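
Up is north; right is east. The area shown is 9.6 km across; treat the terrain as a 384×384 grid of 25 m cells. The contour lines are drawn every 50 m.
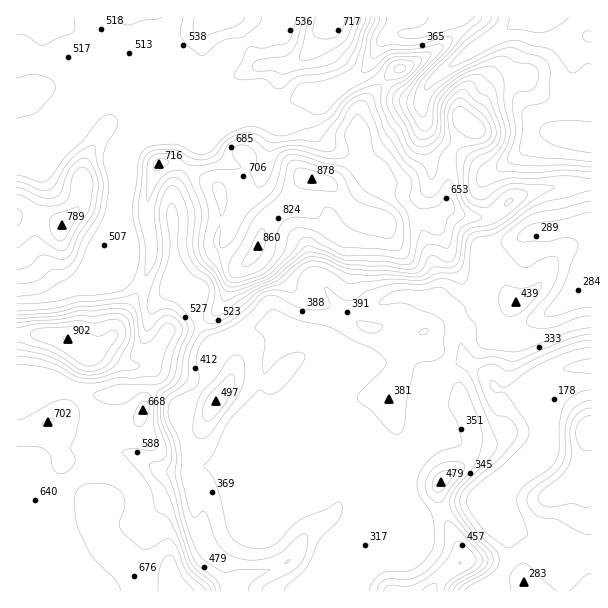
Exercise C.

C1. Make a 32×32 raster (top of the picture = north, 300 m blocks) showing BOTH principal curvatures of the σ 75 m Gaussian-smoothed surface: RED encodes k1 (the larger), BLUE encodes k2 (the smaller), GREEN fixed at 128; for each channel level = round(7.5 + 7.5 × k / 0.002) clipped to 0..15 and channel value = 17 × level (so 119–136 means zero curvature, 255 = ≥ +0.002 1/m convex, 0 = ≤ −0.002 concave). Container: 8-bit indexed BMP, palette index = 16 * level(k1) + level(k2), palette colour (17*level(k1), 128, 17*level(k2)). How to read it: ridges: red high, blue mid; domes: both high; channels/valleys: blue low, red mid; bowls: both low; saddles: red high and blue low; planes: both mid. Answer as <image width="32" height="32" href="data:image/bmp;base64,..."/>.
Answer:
<image width="32" height="32" href="data:image/bmp;base64,Qk02CAAAAAAAADYEAAAoAAAAIAAAACAAAAABAAgAAAAAAAAEAAATCwAAEwsAAAABAAAAAAAAAIAAABGAAAAigAAAM4AAAESAAABVgAAAZoAAAHeAAACIgAAAmYAAAKqAAAC7gAAAzIAAAN2AAADugAAA/4AAAACAEQARgBEAIoARADOAEQBEgBEAVYARAGaAEQB3gBEAiIARAJmAEQCqgBEAu4ARAMyAEQDdgBEA7oARAP+AEQAAgCIAEYAiACKAIgAzgCIARIAiAFWAIgBmgCIAd4AiAIiAIgCZgCIAqoAiALuAIgDMgCIA3YAiAO6AIgD/gCIAAIAzABGAMwAigDMAM4AzAESAMwBVgDMAZoAzAHeAMwCIgDMAmYAzAKqAMwC7gDMAzIAzAN2AMwDugDMA/4AzAACARAARgEQAIoBEADOARABEgEQAVYBEAGaARAB3gEQAiIBEAJmARACqgEQAu4BEAMyARADdgEQA7oBEAP+ARAAAgFUAEYBVACKAVQAzgFUARIBVAFWAVQBmgFUAd4BVAIiAVQCZgFUAqoBVALuAVQDMgFUA3YBVAO6AVQD/gFUAAIBmABGAZgAigGYAM4BmAESAZgBVgGYAZoBmAHeAZgCIgGYAmYBmAKqAZgC7gGYAzIBmAN2AZgDugGYA/4BmAACAdwARgHcAIoB3ADOAdwBEgHcAVYB3AGaAdwB3gHcAiIB3AJmAdwCqgHcAu4B3AMyAdwDdgHcA7oB3AP+AdwAAgIgAEYCIACKAiAAzgIgARICIAFWAiABmgIgAd4CIAIiAiACZgIgAqoCIALuAiADMgIgA3YCIAO6AiAD/gIgAAICZABGAmQAigJkAM4CZAESAmQBVgJkAZoCZAHeAmQCIgJkAmYCZAKqAmQC7gJkAzICZAN2AmQDugJkA/4CZAACAqgARgKoAIoCqADOAqgBEgKoAVYCqAGaAqgB3gKoAiICqAJmAqgCqgKoAu4CqAMyAqgDdgKoA7oCqAP+AqgAAgLsAEYC7ACKAuwAzgLsARIC7AFWAuwBmgLsAd4C7AIiAuwCZgLsAqoC7ALuAuwDMgLsA3YC7AO6AuwD/gLsAAIDMABGAzAAigMwAM4DMAESAzABVgMwAZoDMAHeAzACIgMwAmYDMAKqAzAC7gMwAzIDMAN2AzADugMwA/4DMAACA3QARgN0AIoDdADOA3QBEgN0AVYDdAGaA3QB3gN0AiIDdAJmA3QCqgN0Au4DdAMyA3QDdgN0A7oDdAP+A3QAAgO4AEYDuACKA7gAzgO4ARIDuAFWA7gBmgO4Ad4DuAIiA7gCZgO4AqoDuALuA7gDMgO4A3YDuAO6A7gD/gO4AAID/ABGA/wAigP8AM4D/AESA/wBVgP8AZoD/AHeA/wCIgP8AmYD/AKqA/wC7gP8AzID/AN2A/wDugP8A/4D/AIeHd4d3doaGuNfYoaekhIN2h4eT6cbH9aBggpaol4aYh4d3h4aXl4bopWKVp8f32IN3d4aUdGSm+PrTpKd2dpd3h4eGmJeHhuiUhIZ1dXXopXWHh4d3dXX3yKOElnZ2lneHh4eXh4d254KWdnZ3dZbHloaHd3d1pvd0c3WVdYeXd3eHh5iIh4bXcaeGd3eHhoanl4d3h3TkpGJ2haeolph3h4eHiIiIqLiCqIaHh3eHd4eXh4eGpfhzUnWVt+m4h3eHh4aHmJiFtGKWdnd3d3d3l4eHh4al+vilg4ODhdaXdnaXh4aWg6XYgpaGd4eHh4eYhneHhoSVpda3hIRjlMaWl5aHhpao6LaRt4R3d4eHmIeGdoeXdYaGp6a4lYOV2abIqIaXp7f2YIP3hHV3h4eHhnZ3mKeFiIfIhKiVhKTbdYW3lnV1pvdQctfohIaHh3eHl5eol3SXmMd0lnWGlLaGdYGgkXKCwrezkfe2hYiHh4eHh5iXhoW5pmKUdIaHlnRzdNnqxdbJuIVypceFh4iHh3d2hoaHlpShZLaEcnODpafX17fHocbHdVKDpoaHh4eHhnWGl4enhLe3uMinhXX2+PjYtuu2kPvWspKChneGhXWWuKeXuKiDl5imtub354KDhbemydaA15LE+ZVydIWXp6aFlpiWlISXhseUcYS2gYFwgnN05JRzhmLztWJyxqeFpoRycIBjlpaGuNemg4aYl5WDdXSU5nODYdj6ybWBU3KjhISV1oPElIaWhtiFd5iEx5V1d3P4gZPI1dnZ2KVylcinp/m1tehyl5eGqKaGlpX5hXSGc/eAlMmlhdiXpKTYqKi4yJK3tkGicnV1p5anpPrHlIOU93B0praD2LaVt5aYp9q3o8nF9eiVYnSDdLm1lfengaT3YGWmx4OV1qeGdcamppSUx+eS1fm1hod2p3OU+biBgvZghci5h3OFx7fYpoaWqIOk1lGTyff3+PeDY5X6pnKC+vb0x7WVlZTq2LekdrinpKXWY5CCdYanpod3grXVdJLV15RRxuvGw8iEcbSmt5WSxtSUtYFzdINzhoaGc+emhYSDhXWRtaVjg4SlycmWl2CR1vvqpXR2d4eHh4aGlceGd4eHh4eEhHamhITY2IaFcJX7yKeEdHaGh6eohoaGhod3h4eHhoZ1pZNjgLb3o4FwtfmFtoOXppaYlqeXhoeHh3d3hoemxpW3lYWDkJLz+ICAtve3pbmXhZd2hYZ2hpd2d3eGpnSW2Mf2uKm3kNX798KAkte3qKeFl3aXdpeWqaeXhpendZSEdYTXp7iDgHCS9/VwgKaGhZWYpqmoloaGhoeFl7nIt5Z1c8fKybeShZVytPjEg3V2hqc="/>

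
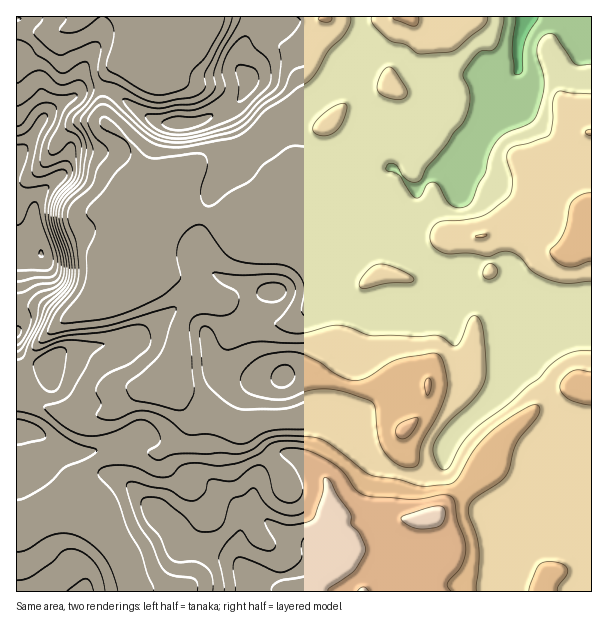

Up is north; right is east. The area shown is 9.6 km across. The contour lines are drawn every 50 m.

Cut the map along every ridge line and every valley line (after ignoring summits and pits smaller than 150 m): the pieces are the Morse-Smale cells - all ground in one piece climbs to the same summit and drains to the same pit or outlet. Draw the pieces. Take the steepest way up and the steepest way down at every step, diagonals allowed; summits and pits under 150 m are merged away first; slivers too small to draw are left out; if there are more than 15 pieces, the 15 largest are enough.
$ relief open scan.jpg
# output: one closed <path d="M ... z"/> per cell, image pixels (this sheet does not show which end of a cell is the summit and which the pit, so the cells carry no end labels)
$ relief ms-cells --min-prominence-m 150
<path d="M200 16l-184 1 0 376 22 11 31 11 15 1 26-4 30-21 28-29 8-15 4-11 4 32-1 26 59 30 31-4 20 0 9-4 27 0 9 4 18 15 10 15 14 14 21 10 12 2 13 0 9-4 9-8 0-12 8-17 30-25 11-12 6-20-2-65 15 17 17 39 23 30 4 12-12 42-18 36-21 53 0 18 3 6 0 25 83 1 1-266-11-2-42-18-35 0-4 2-6 0-8-6-18-7-12 0-19 9-17 0 16-13 8-15-28-22-18-17 10-9 7-12 1-27-5-2-18-19-9 2-22 16-10 11-4 12-7 7-8 2-21-2-11-9-11-18 0-33-11-18-22 2-17 8-15 2-30 13-5 28 1 13-24-24-26-11-11-26-26-21-1-29 5-18 11-13 7-3 8-19 4 6 18 9 32-15 8-10z"/><path d="M497 313l2 65-6 20-11 12-30 25-8 17 0 12-9 8-9 4-13 0-12-2-21-10-14-14-10-15-18-15-9-4-27 0-9 4-20 0-31 4-59-30 1-26-4-32-4 11-8 15-28 29-30 21-26 4-15-1-24-7-28-14-1 197 491 1 1-26-3-6 0-18 21-53 18-36 12-42-4-12-23-30-17-39z"/><path d="M591 16l-64 0-9 23 0 30-16 18-9 30-12 24-16 23-31 8-18 17-1 27-7 12-10 9 18 17 28 22-8 15-16 13 17 0 19-9 12 0 18 7 8 6 6 0 4-2 35 0 42 18 11 0z"/><path d="M525 16l-163 0 0 19-16 37-52 46-11 11-3 6 0 5 6 7 6 17-2 25 11 18 11 9 21 2 8-2 7-7 4-12 10-11 28-18 3 0 18 19 8 1 15-16 31-8 25-39 12-38 16-18-1-19 3-17 6-13z"/><path d="M360 16l-159 0-5 14-8 10-32 15-13-6-9-9-8 19-7 3-11 13-5 18 1 29 26 21 11 26 26 11 24 24-1-13 5-28 30-13 15-2 17-8 22-2 4-9 11-11 52-46 16-37z"/>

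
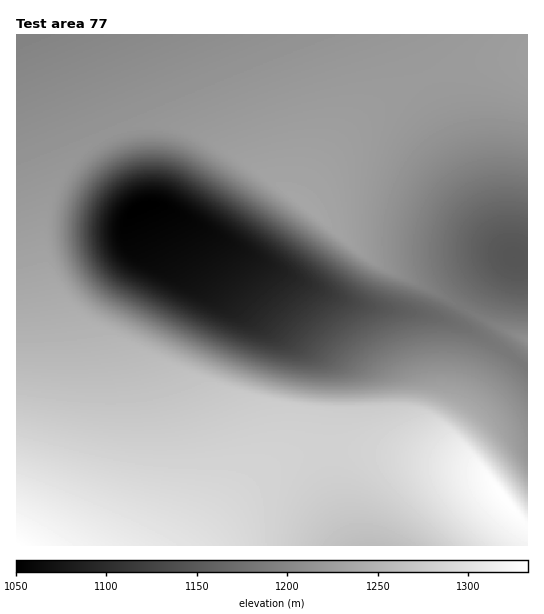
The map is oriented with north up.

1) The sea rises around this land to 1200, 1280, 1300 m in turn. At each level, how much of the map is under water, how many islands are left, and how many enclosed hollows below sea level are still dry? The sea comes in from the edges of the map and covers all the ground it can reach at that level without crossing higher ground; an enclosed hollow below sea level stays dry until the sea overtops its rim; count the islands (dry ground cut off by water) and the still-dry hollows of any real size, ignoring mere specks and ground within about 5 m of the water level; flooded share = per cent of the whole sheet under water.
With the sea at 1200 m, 30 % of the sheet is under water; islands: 0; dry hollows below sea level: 0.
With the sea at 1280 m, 81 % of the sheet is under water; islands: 0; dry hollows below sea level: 0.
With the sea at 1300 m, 94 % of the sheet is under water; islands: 0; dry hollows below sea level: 0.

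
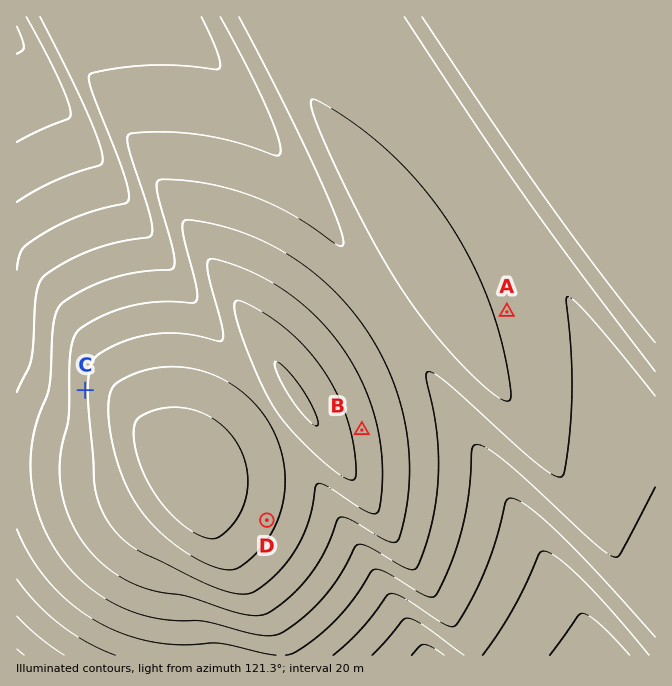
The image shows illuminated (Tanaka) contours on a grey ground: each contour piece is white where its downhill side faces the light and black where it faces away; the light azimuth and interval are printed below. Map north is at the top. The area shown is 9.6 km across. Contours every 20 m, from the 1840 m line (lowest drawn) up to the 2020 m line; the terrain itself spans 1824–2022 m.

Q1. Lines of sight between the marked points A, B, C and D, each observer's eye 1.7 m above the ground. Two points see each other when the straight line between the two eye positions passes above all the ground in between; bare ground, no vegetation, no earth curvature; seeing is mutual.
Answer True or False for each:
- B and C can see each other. True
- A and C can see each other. False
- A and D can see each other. False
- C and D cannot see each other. False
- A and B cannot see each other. True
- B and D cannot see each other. True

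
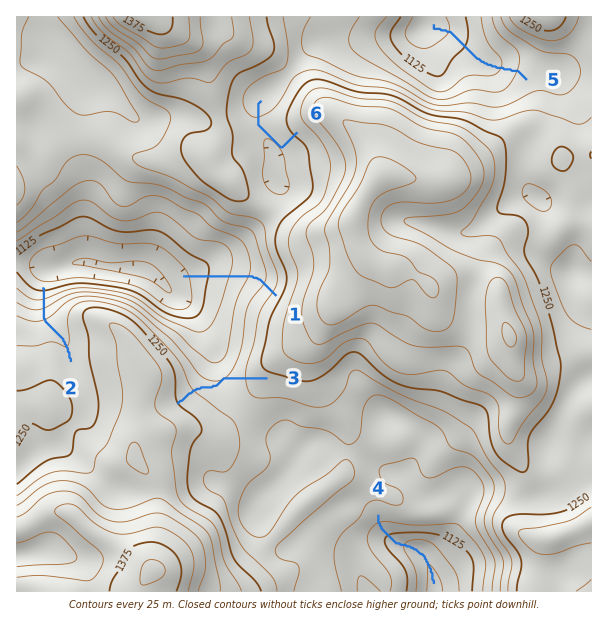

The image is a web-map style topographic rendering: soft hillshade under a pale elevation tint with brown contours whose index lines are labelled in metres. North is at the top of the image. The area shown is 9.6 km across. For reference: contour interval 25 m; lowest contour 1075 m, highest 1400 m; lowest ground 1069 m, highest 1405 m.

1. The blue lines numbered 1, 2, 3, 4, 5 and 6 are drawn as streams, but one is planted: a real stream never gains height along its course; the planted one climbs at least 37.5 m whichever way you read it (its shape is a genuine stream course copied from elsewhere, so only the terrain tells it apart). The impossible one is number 3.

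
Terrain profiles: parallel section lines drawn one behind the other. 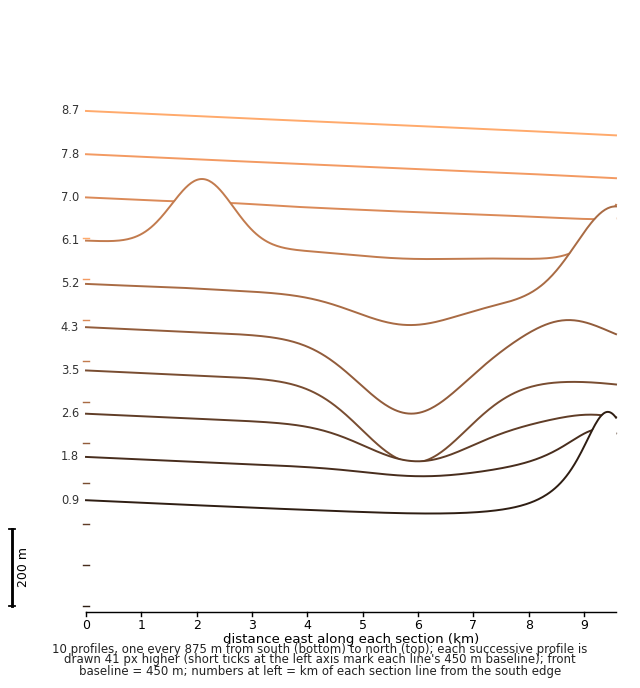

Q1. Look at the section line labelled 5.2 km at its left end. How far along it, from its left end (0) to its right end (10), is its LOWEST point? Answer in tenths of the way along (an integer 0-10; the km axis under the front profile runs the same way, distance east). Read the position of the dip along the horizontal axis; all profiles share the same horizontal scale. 6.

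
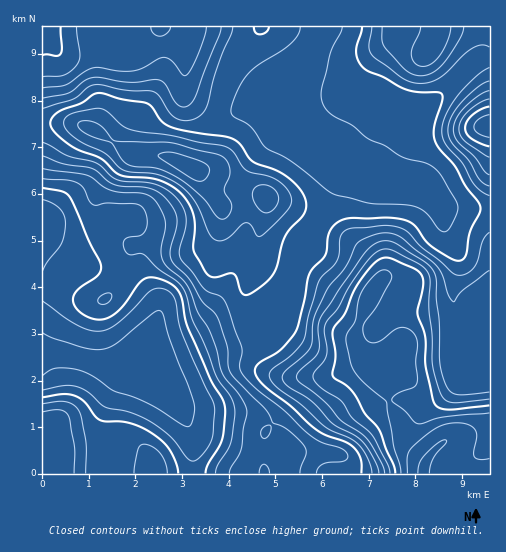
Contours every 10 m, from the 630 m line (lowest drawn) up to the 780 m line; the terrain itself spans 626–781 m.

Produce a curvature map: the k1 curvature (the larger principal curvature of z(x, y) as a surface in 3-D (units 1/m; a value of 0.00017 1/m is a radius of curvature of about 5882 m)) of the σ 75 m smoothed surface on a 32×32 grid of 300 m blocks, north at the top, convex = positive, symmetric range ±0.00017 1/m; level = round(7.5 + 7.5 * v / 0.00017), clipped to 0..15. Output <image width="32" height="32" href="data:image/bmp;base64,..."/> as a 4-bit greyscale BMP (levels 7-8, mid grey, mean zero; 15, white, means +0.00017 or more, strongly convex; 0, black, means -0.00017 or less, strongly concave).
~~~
<image width="32" height="32" href="data:image/bmp;base64,Qk12AgAAAAAAAHYAAAAoAAAAIAAAACAAAAABAAQAAAAAAAACAAATCwAAEwsAABAAAAAAAAAAAAAAABEREQAiIiIAMzMzAERERABVVVUAZmZmAHd3dwCIiIgAmZmZAKqqqgC7u7sAzMzMAN3d3QDu7u4A////AJyXeI3Kq8uaiJu6hXztd4mMqHedyXeKqodphUjfvriHjJiKzal1aauHeZaN3ZvtqLyZvMmId3irl4nO7L2Zz+z+yomYh3ZoqYeYq6q7erm9jMlniId3eJiJmLiKqJ2Wd4mpd4iHeKqs//7ZmprNdXeYiId3iIi93t3dy7qqy2d3mIiIh3iIqql2eKypmtp3eJiJmIeIiZm4d2m9uJvrh3iIirmHeaqKuHd77Nd7y4iHiavKh3e8ird3i6r7iMqIiJrM7ZdDnpm4d3mZ/4fbecyJmK25ZL+puoeKqc/K7aq7iHaLqsztqIuYioaO/v/Ye4iHiZrOyqeLmIdYm+y5l2t4iJmZmcu4i4eIi7vblmeLd4mod2eb2nuniKy6u7h3mmaLl3Z1fNuLyamJh4mod3p3m4hkdo/JrO25eIeIiHd6h3i8dWffmL7bmHeHd4d4nZh1n+3f/ru6qYh3h4h3do6bqL////3bdoiHeIh4iHeemaz/3NyYq5d4h3eIiJm8vLz/6XiYiImYd3iHiIiJz//v/aiKpnqXiHiIiIh3d5z/qZy8zKZrqHiIiIiHeHeJrYaNypvHesh3eIiIiHmpmZyFjJdouHnad3eIiJl6zKiKhXuHeJh4zJeIiIiqm9+4d4eMh3iXd525iIiJrLqe6YeIrHiJmIdqu6mId2nJeuuq"/>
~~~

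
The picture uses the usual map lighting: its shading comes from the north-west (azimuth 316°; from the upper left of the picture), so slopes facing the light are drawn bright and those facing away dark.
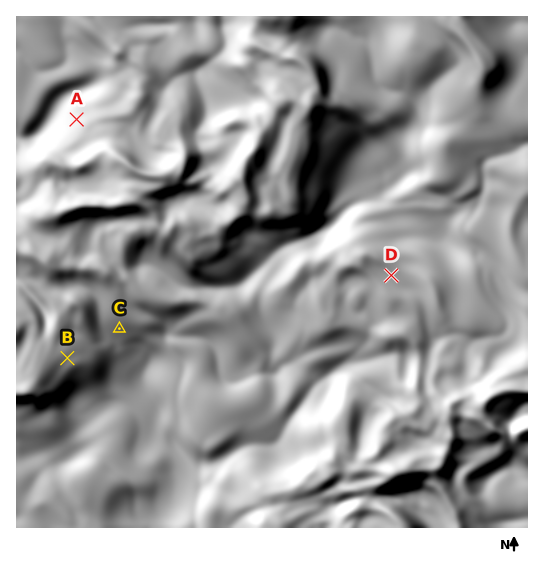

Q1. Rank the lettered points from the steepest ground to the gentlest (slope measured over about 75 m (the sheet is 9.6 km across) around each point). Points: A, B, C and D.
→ A C B D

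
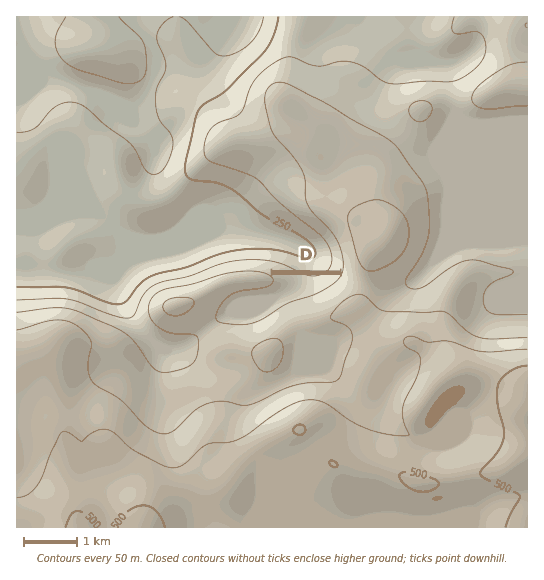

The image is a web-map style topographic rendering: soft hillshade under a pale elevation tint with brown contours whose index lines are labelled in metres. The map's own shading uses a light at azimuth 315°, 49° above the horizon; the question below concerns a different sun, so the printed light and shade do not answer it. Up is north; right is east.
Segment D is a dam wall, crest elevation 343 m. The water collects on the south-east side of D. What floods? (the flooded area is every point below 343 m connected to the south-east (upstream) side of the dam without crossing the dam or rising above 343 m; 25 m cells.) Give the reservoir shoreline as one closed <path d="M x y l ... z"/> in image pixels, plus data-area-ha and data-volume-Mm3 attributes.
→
<path d="M338 275l-61 0 4 7-1 4-3 3-8 3-23 1-11 3-11 10-1 9 3 4 8 2 20-1 11-5 20-16 25-6 16-6 9-7 3-5z" data-area-ha="79" data-volume-Mm3="5.95"/>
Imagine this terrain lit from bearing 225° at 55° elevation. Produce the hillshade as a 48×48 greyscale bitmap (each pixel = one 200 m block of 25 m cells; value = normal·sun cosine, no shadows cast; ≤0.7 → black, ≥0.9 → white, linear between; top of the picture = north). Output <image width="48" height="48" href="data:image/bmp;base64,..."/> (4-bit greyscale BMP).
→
<image width="48" height="48" href="data:image/bmp;base64,Qk32BAAAAAAAAHYAAAAoAAAAMAAAADAAAAABAAQAAAAAAIAEAAATCwAAEwsAABAAAAAAAAAAAAAAABEREQAiIiIAMzMzAERERABVVVUAZmZmAHd3dwCIiIgAmZmZAKqqqgC7u7sAzMzMAN3d3QDu7u4A////AImqqYiJmHZniZmZmZmZmZmZmZmZmZqqmYmqmHeIiHZniaqZmZmZmqqZqqqqmZqqqYmal3Z3h3Z4mqqZmZmZq6qqq7u6qqq7qYmZh2Z3iHd4mqqYiZmau6qqq7upmqu7qpmph2eImHZ4mZmIiZmruqmZqqmIiaq7upqph3iZmHZ4mZiImZq7qpmImHZWeImqqpqpiImph1V4mYiImau7qYd3dlVWd4iaqpqpmZmYdVV4mYiImru6mHZmZVZ4iImaqpmpmZmHVEZ5mId4mruph2ZmZomZmZqrqpmZiIh1RFaJmHZ3iJmHZVVWeaupmavMupmZh3dlRWeZiHZnd3d2VEVnirupmazMupmYd3ZVVniZmHd3h3ZUM0aImrupmszLqpmYd2ZmZ3iZiIiIiHZUNGiZmqqqq8y6qZmZh2Z3d3iIiIiZmYdmZ4qpmaqqu7qpmZmZh2eIh2Z3iJmqqpiIiaqpmqqqqYiIiJmZh3iZdVZ4mqqqqpiZmaqZqruph1VWZpmYd3iXVFiaqqqqmYiZmaqaq7qYdCIzM4iId3dkJHvMuqmHd3iZmaqqqph3UhEiImd2ZUMgJr7cuodmZ3iZqqqpmHZlQiNERFREMQAASu/bqYd3d3iJmqqYdlVVVEVndyIQAAABe925iHiZmId3iZmHZUVmZWeJmREAAAAliqhlZniaqZh2eIh3ZVZ3dniZmTMzIiRomGIAJXiaqYdlZ4iHdmeId3iZmWd3ZmiZmFIAE0Z3dlQzV6upmIiIh4iZmYiZiImZmHVDMyIiIRATe93LqYiIiIiIiIiZmJmZmYh3ZUIRABJIz/7LqXeIiIeIiIiJiJmZmZmZiHZURVet//66qGZ4mYiIiIiZiIiJmqqZmYiImazv//yql1VomZmZmZmZiIiau7qZmZmrvN///9uZhkRnmZmZmZmZmZmsy6mZmZq83u//7LmYdUVnmZmZmZmZmZrMuYiJmrzd7u7tupmIdlVomZmZmZmZmZvMlleau83u3czLqZiIdmZ4mZmZmZmJmavKZFebzd7ty7u7qZiHdmZ4mZmZmYiJmay4VGis3d7cu7zLqZiIdmd4mZmZmYiJmrymRHm83d3Lq83LmZmId3eJmZmZmXiJq7p0RYq8zMupq826mJmId4iZmZmZmXiau6dTV5vMzLmIq8upiJiHeImZmZmZmXiaqXVFeavMypd4q7qYiIdmeJqZmZmZmYiZl1RYmrvMuYd5vLqYh2VmiaqYiaqqqpmYdlaJq7u6qYibzLmHZVVomZmHibu7u5mYdniqu6qpmIiby5dlVVeIh3ZVaKuqqpmZmavMuqmZiIiaqXVEVniHZlREV4mYiZmrzM3LqZmZiIiIh2VVaIh2VmZmZ3iIiJm83cy5iImpmIiId3ZneIdmaIiImZmZiJrMzLqHd4qpiHeIiIh4h3ZniZmqqqu6mZq7uph2eJqZh3eImqmId2d4mZmrurvLqpq6qYd2eJmYh3eJq7qYd3iJmYmaqqu7qpqqmId3eJmYh3eJq8uYd4iZmIiaqqq7qg=="/>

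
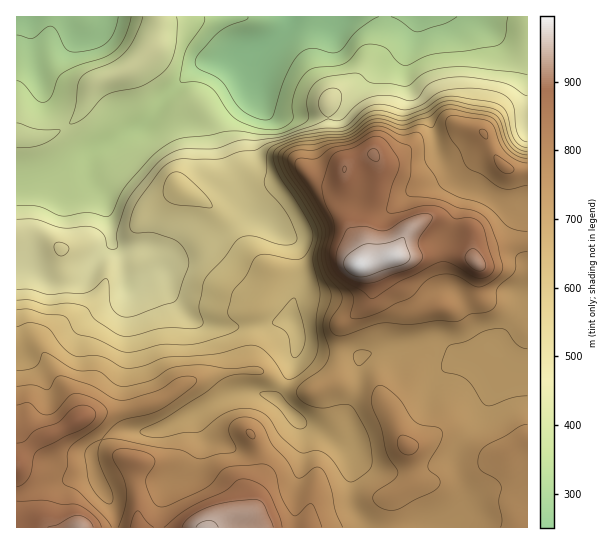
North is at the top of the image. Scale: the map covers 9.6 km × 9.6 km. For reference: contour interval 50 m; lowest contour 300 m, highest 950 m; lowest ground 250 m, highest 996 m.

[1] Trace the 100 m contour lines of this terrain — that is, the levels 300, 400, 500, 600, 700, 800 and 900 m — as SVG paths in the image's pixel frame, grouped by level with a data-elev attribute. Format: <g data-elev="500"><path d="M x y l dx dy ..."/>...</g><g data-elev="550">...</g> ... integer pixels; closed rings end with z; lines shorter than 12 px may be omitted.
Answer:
<g data-elev="300"><path d="M118 17l-4 14-5 10-10 6-13 4-12 1-7-2-4-5-6-14-6-5-5 2-13 10-16-3"/><path d="M379 17l-21 13-15 18-5 4-7 1-20-5-6 2-6 4-6 9-8 15-12 38-3 3-4 1-11-2-12-7-8-8-13-21-7-5-16-8-4-6 3-8 19-21 12-8 18-7 1-2"/><path d="M457 17l-11 6-28 9-5-2-12-9-10-4"/></g><g data-elev="400"><path d="M17 148l14-1 12-3 12-7 5-7-23-1-20-6"/><path d="M527 75l-56-8-22 0-23 5-16 13-5 1-14-2-20-1-10-8-4-2-30 4-10 5-8 9-2 10 2 16-2 4-20 10-9 3-8 1-31-4-12 0-18 4-28 3-15 7-14 12-25 28-7 10-7 17-4 4-22-3-25 3-24-10-21 0"/><path d="M143 17l-9 22-11 15-12 9-24 9-6 6-3 8-3 21-5 17 5-1 8-5 23-23 9-3 27-6 23-15 6-10 4-11 2-15 0-18"/></g><g data-elev="500"><path d="M59 255l4 1 4-3 2-4-2-4-8-3-4 1-1 6z"/><path d="M527 142l-5-2-4-5-2-9-2-19-7-10-6-4-8-2-28-3-24 4-19 13-13 4-7 1-19-5-10 0-10 5-13 13-7 4-21 1-20 4-34 11-13 7-16 2-17 6-45 2-8 3-7 5-21 29-8 13-3 15 1 5 3 3 19 0 17 5 8 4 7 8 3 8 0 8-10 31-3 4-39 14-10 2-8-2-6-8-3-8 0-17-3-4-14 12-10 4-16-1-17 2-19-6-13 0"/></g><g data-elev="600"><path d="M293 357l-6-23-4-4-11-7 2-4 13-16 7-5 2 1 6 20 3 20-4 14-4 4z"/><path d="M527 151l-8-2-7-6-4-8-5-17-5-7-8-3-40-7-9 2-14 9-21 8-7 1-16-5-9-1-8 4-13 11-7 3-45 5-23 9-5 7 2 11 6 14 14 20 15 26 3 9-2 10-5 10-7 5-9 0-24-5-7 1-4 3-9 18-13 15-5 18 0 6 10 10 0 4-9 5-23 7-17 4-28 0-26 6-10 1-30-13-18-5-4-4-5-11-5-3-18-2-16-5-12 1"/></g><g data-elev="700"><path d="M527 396l-13 1-21 8-7 0-4-3-15-22-8-5-16-4-2-5 4-12 4-8 17-5 15-8 9-3 9-2 6 1 12 16 10 4"/><path d="M357 365l-4-8 2-5 8-2 8 3-1 4-8 7-3 2z"/><path d="M527 158l-10-2-9-7-5-8-6-18-4-5-7-3-35-6-5 1-5 3-7 13-3 2-12-4-17 6-19-7-9 0-5 2-20 13-22 3-13 3-17 2-8 3-6 5 0 7 4 10 19 29 15 27 1 8-4 18 0 8 4 13 8 16 1 5-8 28 1 10 5 17-1 9-7 11-21 15-3 5 0 4 5 7 11 6 12 1 22-4 4 2 4 5 14 26 3 24-3 9-15 11-4 1-4-2-13-19-10-9-8-2-12 3-6-3-16-14-14-20-13-7-12-1-13 4-10 5-16 13-5 2-15 1-25 5-11-2-7-3 3-4 22-11 38-24 20-15 14-5 25 0 2-3-5-4-6-1-24 3-30-4-21 1-9 3-19 12-28 5-8-3-15-11-24-2-30-18-3 2-3 8-4 5-8 3-10 1"/></g><g data-elev="800"><path d="M111 527l-6-9-24-25-6-4-10-4-2-4 4-15 0-11 2-6 5-6 27-20 6-9-1-7-12-8-17-6-7 2-13 16-8 4-8-2-12-10-12 2"/><path d="M322 527l-7-18-4-5-4 1-10 10-3 1-3-2-10-17-6-26-5-5-7-2-37 4-5 4-9 11-7 6-38 17-9 0-7-8-5-16 1-5 7-12 0-7-5-4-6-2-20-3-8 1-3 5 2 6 10 18 2 12-1 16-7 20"/><path d="M404 454l5 1 5-2 4-4 1-4-5-6-12-4-4 3 0 7 1 5z"/><path d="M250 438l4 1 1-5-4-4-4-1-1 4z"/><path d="M351 318l8 1 12-3 38-17 6-5 10-12 10-6 10-2 9 1 20 11 5 1 7-2 9-6 5-5 3-5-7-28-6-18-7-8-8-4-17-3-17-8-30-3-4-2-1-6 5-16 0-26-13-6-12-8-7-3-9 2-19 12-20 4-14 10-18 0-2 1-2 4 3 11 15 23 15 26 1 10-4 18 1 11 6 13 21 20 0 7-3 13z"/><path d="M503 173l8 0 3-4-5-6-14-8-1 3 1 5 3 6z"/><path d="M484 138l3 1 0-6-2-3-4-1-2 4z"/></g><g data-elev="900"><path d="M93 527l-5-8-10-4-7 2-14 8-9 2"/><path d="M273 527l-10-23-4-4-5-1-25 3-22 5-17 10-5 5-3 5"/><path d="M357 282l9 1 9-1 35-13 9-6 4-6-5-11 0-5 13-20 1-6-7-2-10 2-12 5-13 9-5 2-20-5-18 3-10 21-1 13 2 6 4 5z"/><path d="M475 270l4 1 4-1 3-5-5-11-4-4-4-1-6 3-2 6 3 7z"/><path d="M343 171l2 2 1-2 0-4-1-1-2 1z"/><path d="M373 161l5 0 1-3-1-7-4-2-4 1-2 4 1 4z"/></g>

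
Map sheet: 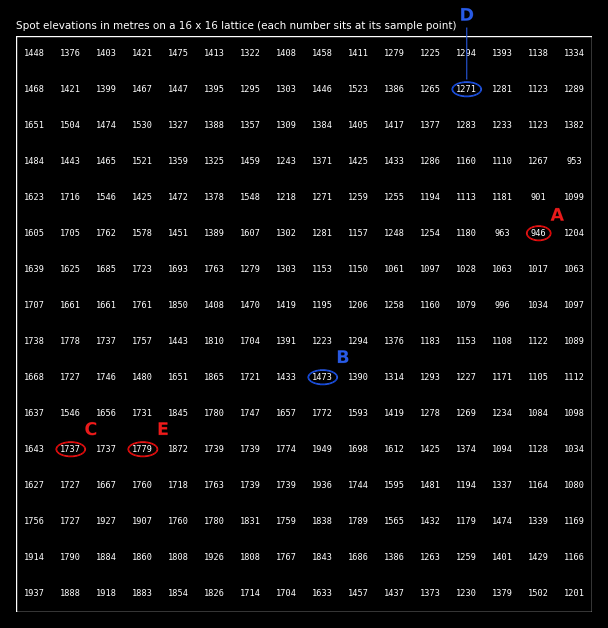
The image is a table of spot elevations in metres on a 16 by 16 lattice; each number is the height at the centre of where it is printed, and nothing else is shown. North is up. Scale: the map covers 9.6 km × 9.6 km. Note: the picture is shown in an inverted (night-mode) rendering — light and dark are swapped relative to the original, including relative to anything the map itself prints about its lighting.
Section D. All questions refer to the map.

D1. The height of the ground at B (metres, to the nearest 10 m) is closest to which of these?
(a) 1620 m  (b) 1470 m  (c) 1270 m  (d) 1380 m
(b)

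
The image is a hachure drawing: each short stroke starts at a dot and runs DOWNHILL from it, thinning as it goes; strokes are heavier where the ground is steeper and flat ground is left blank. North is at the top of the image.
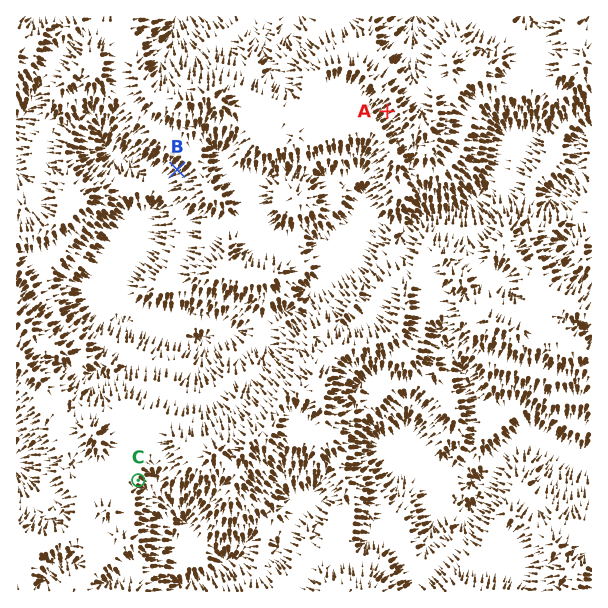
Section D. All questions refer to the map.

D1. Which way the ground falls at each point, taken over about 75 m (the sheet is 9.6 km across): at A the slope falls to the SW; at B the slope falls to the SW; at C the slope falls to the SE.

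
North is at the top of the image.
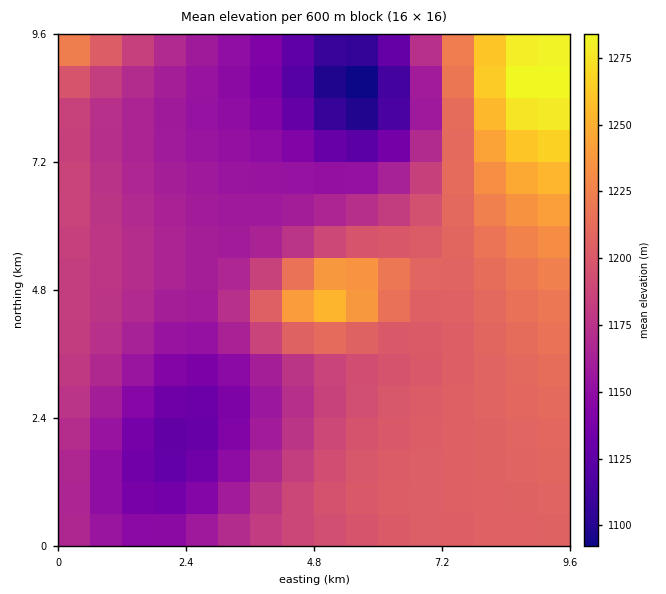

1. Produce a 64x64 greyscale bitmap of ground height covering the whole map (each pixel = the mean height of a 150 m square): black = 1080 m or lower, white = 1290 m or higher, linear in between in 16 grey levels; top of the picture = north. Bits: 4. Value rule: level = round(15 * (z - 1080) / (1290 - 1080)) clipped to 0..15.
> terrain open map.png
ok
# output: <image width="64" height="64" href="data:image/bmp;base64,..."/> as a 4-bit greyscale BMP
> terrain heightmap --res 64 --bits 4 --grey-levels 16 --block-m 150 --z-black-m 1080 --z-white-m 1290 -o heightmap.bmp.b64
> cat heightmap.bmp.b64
<image width="64" height="64" href="data:image/bmp;base64,Qk12CAAAAAAAAHYAAAAoAAAAQAAAAEAAAAABAAQAAAAAAAAIAAATCwAAEwsAABAAAAAAAAAAAAAAABEREQAiIiIAMzMzAERERABVVVUAZmZmAHd3dwCIiIgAmZmZAKqqqgC7u7sAzMzMAN3d3QDu7u4A////AHZmZlVVVVVVZmZnd3d3eIiIiIiIiZmZmZmZmZmZmZmZdmZlVVVVVVVWZmZ3d3eIiIiIiIiZmZmZmZmZmZmZmZl2ZmVVVVVVVVVmZnd3eIiIiIiImZmZmZmZmZmZmZmZmXZmVVVVRERVVVZmZ3d4iIiIiImZmZmZmZmZmZmZmZmZdmZVVVRERERVVWZmd3eIiIiImZmZmZmZmZmZmZmZmZl2ZlVVREREREVVVmZ3d4iIiIiZmZmZmZmZmZmZmZmZmXZmVVVERERERFVVZmd3eIiIiJmZmZmZmZmZmZmZmZmZdmZVVERERERERVVmZ3d4iIiIiZmZmZmZmZmZmZmZmZl2ZlVUREREREREVVZmd3eIiIiJmZmZmZmZmZmZmZmZmXZmVVRERDMzRERVVmZnd4iIiIiZmZmZmZmZmZmZmZmZdmZVVUREMzM0REVVZmd3eIiIiJmZmZmZmZmZmZmZmZl2ZmVVREQzMzRERVVmZ3d4iIiIiZmZmZmZmZmZmZmZmXdmZVVERDMzM0REVVZmd3eIiIiJmZmZmZmZmZmZmZmZd2ZlVUREMzMzRERVVmZ3d4iIiIiZmZmZmZmZmZmZmZl3ZmZVVERDMzNERFVVZmd3eIiIiJmZmZmZmZmZmZmZmXd2ZlVUREMzM0RERVVmZ3d4iIiIiZmZmZmZmZmZmZmZd3ZmVVVERDMzRERFVWZnd3iIiIiImZmZmZmZmZmZmZl3dmZlVUREREREREVVZmZ3d4iIiIiZmZmZmZmZmZmZmXd3ZmVVVERERERERVVmZnd3iIiIiImZmZmZmZmZmZmZd3dmZlVVRERERERFVWZmd3eIiIiIiZmZmZmZmZmZmZl3d3ZmVVVERERERFVVZmZ3d4iIiIiImZmZmZmZmZmZmnd3dmZlVVRERERFVVZmZ3d3iIiIiIiZmZmZmZmZmZmqd3d2ZmZVVVRERFVVVmZ3d3iIiIiIiJmZmZmZmZmZmqp3d3dmZlVVVVVVVVZmZ3d4iIiIiIiImZmZmZmZmZmqqnd3d2ZmZVVVVVVVZmd3iIiIiIiIiIiZmZmZmZmZmaqqd3d3dmZmVVVVVVZmd4iJmZmZmZmZiZmZmZmZmZmaqqp3d3d2ZmZlVVVVZmd4iZmqqqqZmZmZmZmZmZmZmaqqqnd3d3dmZmZVVVZmd4iZqru7uqqpmZmZmZmZmZmZqqqqd3d3d2ZmZmZmZmZ3iZqrvMzLu6qpmZmZmZmZmZqqqqp3d3d3dmZmZmZmZneJmrvMzMzLuqqZmZmZmZmZmqqqqnd3d3d2ZmZmZmZmd4mau8zd3cy7qqmZmZmZmZmqqqqqd3d3d3ZmZmZmZmZ3iJq7zN3d3Mu6qpmZmZmZmqqqqqp3d3d3d2ZmZmZmZnd4mau8zd3My7qqmZmZmZmaqqqqqnd3d3d3ZmZmZmZmZ3iJmru8zMy7uqqZmZmZmaqqqqqqd3d3d3dmZmZmZmZmd3iJqqu7u7uqqpmZmZmZqqqqqqt3d3d3d2ZmZmZmZmZnd4iZmqqqqqqZmZmZmZqqqqqqu4d3d3d3ZmZmZmZmZmZ3d4iJmZmZmZmZmZmZmqqqqru7h3d3d3dmZmZmZmZmZmZ3d4iImZmZmZmZmZmqqqqru7uId3d3d2ZmZmZmZmZmZmZ3d3iIiIiImZmZmaqqqru7u4h3d3d3ZmZmZmZmZmZmZmZ3d3eIiIiImZmaqqqru7u7iHd3d3ZmZmZmZmZmZmZmZmZ3d3d4iIiJmZqqqru7u7uId3d3dmZmZmZmZmZmZmZmZmZ3d3d4iImZmqqru7u7vIiHd3d2ZmZmZmZmZVVmZmZmZmZ3d3eIiZmaqqu7u7zMiId3d2ZmZmZmZmVVVVVWZmZmZmZ3d4iJmaqqu7u8zMyIh3d3ZmZmZmZmVVVVVVVVZmZmZmZ3eIiZqqu7u8zMzIiHd3dmZmZmZmVVVVVVVVVVVVVWZmd3iJmqq7vMzMzMiHd3dmZmZmZmVVVVVVVVVVVVVVVWZneImaq7u8zMzN2Id3d2ZmZmZmVVVVVVVVVVVVVEVVVWZ3iZqru8zM3d3Yh3d3ZmZmZmZVVVVVVVVVVERERERVVmeImqu8zM3d3diHd3dmZmZmZVVVVVVVVVVEREMzNERVZ4iaq7zM3d3d2Id3d2ZmZmZlVVVVVVVVREQzMzMzNEVneJqrzM3d3d3Yh3d3ZmZmZmVVVVVVVVREQzMiIiMzRWZ4mrvM3d3u7uiHd3dmZmZmVVVVVVVVREQzMiIiIjNEVniau8zd7u7u6Id3d2ZmZmZVVVVVVVVEQzMiIREiIzRWeJq8zd7u7u7oh3d3ZmZmZlVVVVVVVERDMiIRERIjNFZ4mrzN3u7u7uiId3d2ZmZmVVVVVVVURDMyIREREiI0VniavN3u7u7u6Ih3d3ZmZmZlVVVVVUREMyIRERERIjRWeJq83e7v//7piId3d2ZmZmVVVVVVREQzIhEREREiNFZ4mrzd7v///+mYiId3dmZmZVVVVVVERDMiEREREiM0VniavN7u////6ZmIiHd3ZmZmVVVVVUREMyIRERESI0RWiau83u7////qqZmIh3d2ZmZVVVVVREQzIiERESIjRWeJq7zd7v///+uqmZiId3dmZmVVVVVERDMyIhESIjNFZ4mrvN3u7v/u67qqmYiHd3ZmZlVVVVREQzIiIiIjNFVniau83e7u7u7su6qpmIh3d2ZmZVVVVERDMzIiIjNEVniJq7zN3u7u7u"/>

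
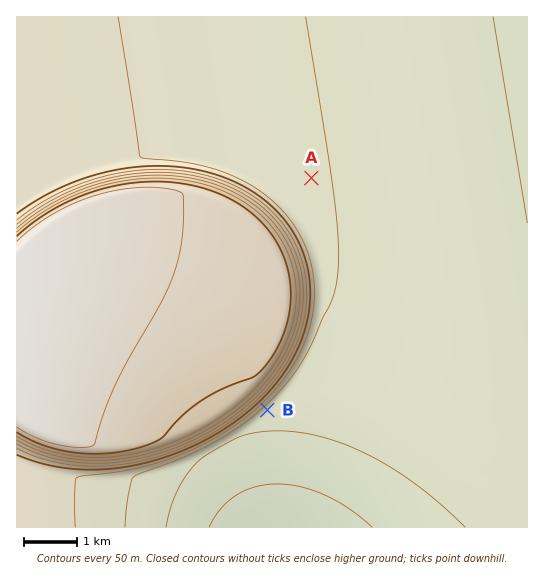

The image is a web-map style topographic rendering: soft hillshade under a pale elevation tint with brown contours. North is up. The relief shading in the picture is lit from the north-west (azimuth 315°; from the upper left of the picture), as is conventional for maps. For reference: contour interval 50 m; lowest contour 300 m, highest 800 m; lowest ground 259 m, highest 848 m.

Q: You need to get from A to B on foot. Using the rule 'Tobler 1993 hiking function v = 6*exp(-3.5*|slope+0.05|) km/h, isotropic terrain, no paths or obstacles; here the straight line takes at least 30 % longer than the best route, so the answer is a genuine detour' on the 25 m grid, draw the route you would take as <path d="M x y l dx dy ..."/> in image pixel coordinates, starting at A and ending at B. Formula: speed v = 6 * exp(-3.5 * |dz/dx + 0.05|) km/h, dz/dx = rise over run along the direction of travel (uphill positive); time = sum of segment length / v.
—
<path d="M311 178l7 13 0 136-32 64-19 19"/>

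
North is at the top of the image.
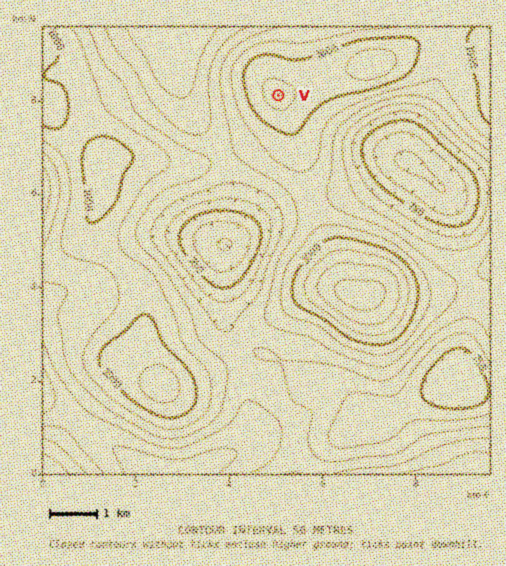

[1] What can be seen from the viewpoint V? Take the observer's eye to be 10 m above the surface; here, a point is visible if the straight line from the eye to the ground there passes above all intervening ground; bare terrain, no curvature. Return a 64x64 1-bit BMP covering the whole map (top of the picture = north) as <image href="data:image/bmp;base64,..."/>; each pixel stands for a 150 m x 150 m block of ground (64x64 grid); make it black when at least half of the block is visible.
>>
<image width="64" height="64" href="data:image/bmp;base64,Qk0+AgAAAAAAAD4AAAAoAAAAQAAAAEAAAAABAAEAAAAAAAACAAATCwAAEwsAAAIAAAAAAAAA////AAAAAAAAAAAf8AAAAAAAAA/wAAAAAAAAAeAAAAAAAAAAwAAAAAAAAAAAAAAAAAAAAAAAAAAAAAAAAAAAAAAAAAAAAAAAAAAAAAAAAAAAAABwAAAAAAAAB/AAAAAAAAAf8IAAAAAAAH//gAAAAAAB//8AAAAAAAf//wAAAAAAH//+AAAAAAA///wAAAAAAP///AAAAAAB///4AAAAAAH///gAAAAAAP//+AAAAAAAf//+AAAAAAAf//8AAAABAA///8AAAAEAB///4AAAAQAH///wAAADAAf/////AD8AB/+P///A/wAP/gf//+H/AB/8A/////8AP/gB/////wB/+AD/////AP/wAH////8B/+AAf////wH/4AA/////Af/gAB////8A/+AAH//4DwD/4AAf/8AHAP/gAA/4AAMA/+AADwAAAwD/4AAEAAADAP/jAAAAAAMA//8AAAAAAwD//wAAAAAHAP//AAAAAAcA//4AHAAADwD/+AAMAAAfAf/wAAAAAB8//+AAAAAAPz//wAAAAAB/f/+AAAAAAH9//wAAAAAA/3//AABgAAH///4AAPBgAf///gAA//wB///8AAD//gB///wAAM/+AD//+AAAD/8AD//4AAAH/gAB//AAAAH+AAD/8AAAADgAAP/gAAAAAAAA/+AAAAAAAAD/4AAAAAAAAA=="/>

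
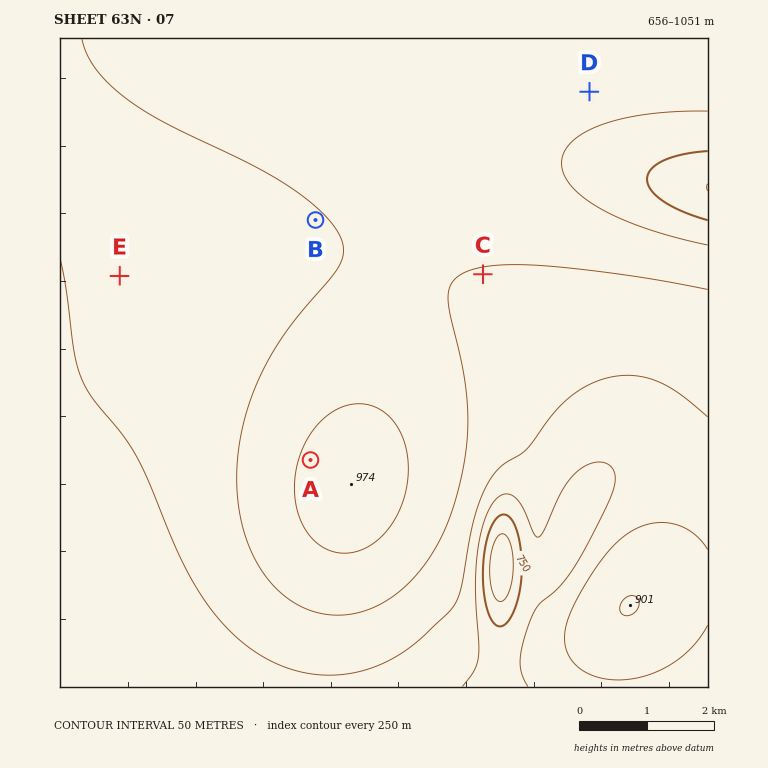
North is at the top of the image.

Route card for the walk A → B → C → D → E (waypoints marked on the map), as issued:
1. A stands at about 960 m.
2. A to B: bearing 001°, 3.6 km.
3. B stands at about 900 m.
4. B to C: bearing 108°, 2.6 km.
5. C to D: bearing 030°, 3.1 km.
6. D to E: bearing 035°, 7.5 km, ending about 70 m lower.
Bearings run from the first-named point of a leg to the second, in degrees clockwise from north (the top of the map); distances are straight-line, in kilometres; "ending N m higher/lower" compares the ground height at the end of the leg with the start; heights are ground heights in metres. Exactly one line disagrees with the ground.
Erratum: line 6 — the bearing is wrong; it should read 249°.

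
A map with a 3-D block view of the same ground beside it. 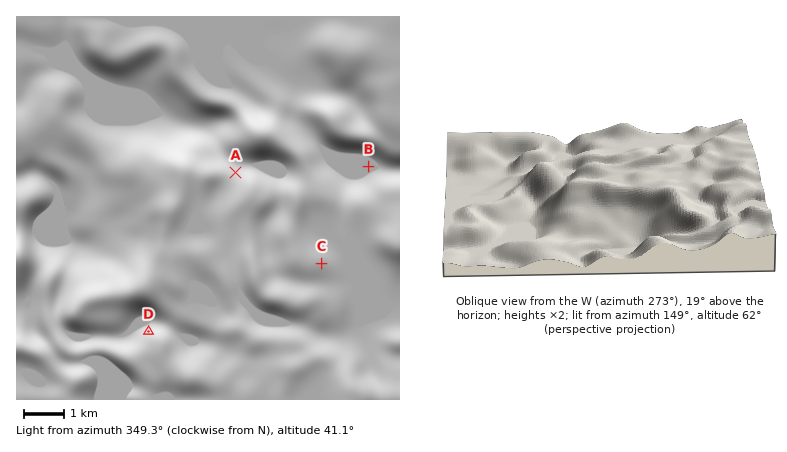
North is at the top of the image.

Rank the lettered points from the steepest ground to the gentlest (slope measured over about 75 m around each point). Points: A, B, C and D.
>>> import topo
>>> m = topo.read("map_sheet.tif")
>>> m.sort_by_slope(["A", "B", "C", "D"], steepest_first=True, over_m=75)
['D', 'A', 'C', 'B']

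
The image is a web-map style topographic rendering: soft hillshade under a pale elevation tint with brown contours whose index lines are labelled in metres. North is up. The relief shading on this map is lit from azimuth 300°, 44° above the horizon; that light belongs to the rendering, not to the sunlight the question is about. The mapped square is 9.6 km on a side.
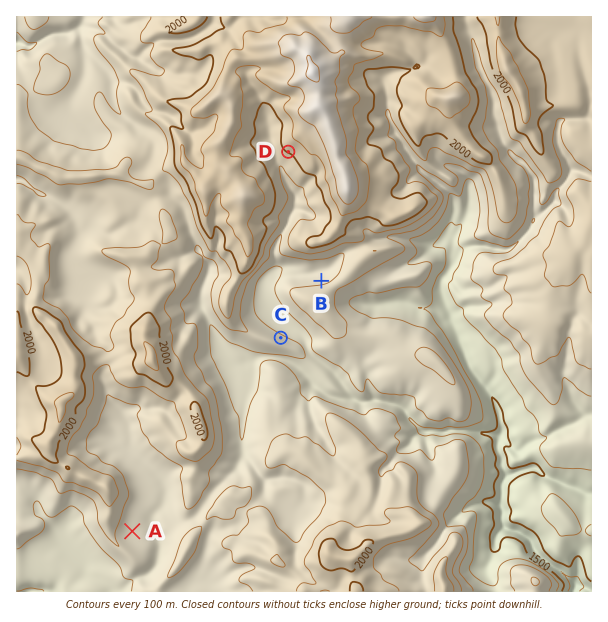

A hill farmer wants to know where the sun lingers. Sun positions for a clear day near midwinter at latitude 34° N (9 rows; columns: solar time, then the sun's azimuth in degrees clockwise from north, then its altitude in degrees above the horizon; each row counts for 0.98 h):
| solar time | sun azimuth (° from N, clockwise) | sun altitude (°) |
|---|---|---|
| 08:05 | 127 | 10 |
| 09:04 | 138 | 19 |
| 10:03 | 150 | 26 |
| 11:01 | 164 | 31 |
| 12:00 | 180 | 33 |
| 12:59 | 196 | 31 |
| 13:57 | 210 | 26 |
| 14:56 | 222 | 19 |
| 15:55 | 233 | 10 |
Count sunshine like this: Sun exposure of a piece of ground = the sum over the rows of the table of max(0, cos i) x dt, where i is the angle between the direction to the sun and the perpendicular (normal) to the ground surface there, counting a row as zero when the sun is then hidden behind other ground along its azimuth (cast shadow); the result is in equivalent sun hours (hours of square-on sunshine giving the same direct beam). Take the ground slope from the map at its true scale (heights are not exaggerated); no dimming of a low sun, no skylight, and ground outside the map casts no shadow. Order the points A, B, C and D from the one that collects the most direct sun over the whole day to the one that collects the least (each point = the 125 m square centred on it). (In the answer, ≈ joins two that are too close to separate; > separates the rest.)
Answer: D > A > B ≈ C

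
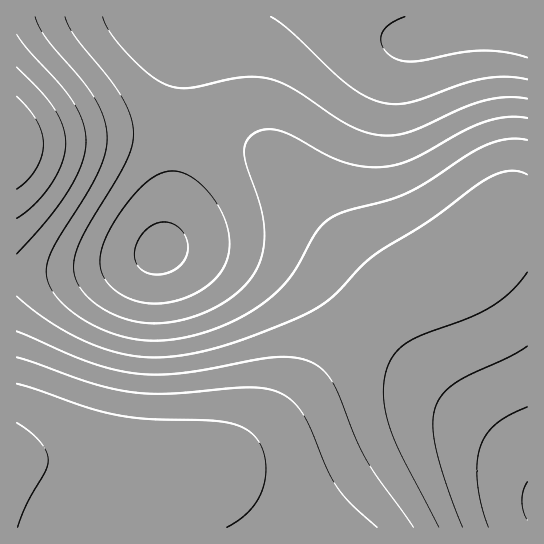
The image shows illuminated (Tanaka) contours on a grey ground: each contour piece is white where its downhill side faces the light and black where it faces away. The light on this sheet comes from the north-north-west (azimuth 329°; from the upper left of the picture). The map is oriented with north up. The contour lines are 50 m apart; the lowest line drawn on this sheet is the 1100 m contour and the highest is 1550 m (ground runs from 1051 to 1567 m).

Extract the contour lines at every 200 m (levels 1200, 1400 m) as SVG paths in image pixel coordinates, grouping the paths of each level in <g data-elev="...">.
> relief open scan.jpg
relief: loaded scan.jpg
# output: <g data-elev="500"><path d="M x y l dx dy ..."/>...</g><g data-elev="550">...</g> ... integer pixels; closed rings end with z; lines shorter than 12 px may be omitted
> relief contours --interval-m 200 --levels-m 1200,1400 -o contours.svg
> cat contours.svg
<g data-elev="1200"><path d="M527 520l-4-9-1-10 1-11 4-8"/><path d="M150 303l-22-5-10-5-8-7-6-8-3-8-1-9 1-10 5-13 8-16 12-17 13-16 11-10 9-5 11-3 9 1 10 3 10 8 11 11 8 12 7 13 3 12 2 12-2 12-3 10-6 9-8 9-10 7-24 11-14 2z"/><path d="M527 99l-20-2-20 3-23 7-57 26-16 2-17-1-13-3-13-6-54-36-13-7-12-3-14-2-14 0-54 11-10 0-11-3-17-11-22-20-17-21-7-16"/></g><g data-elev="1400"><path d="M414 527l-36-49-13-20-33-77-9-11-10-7-16-5-20-1-92 16-26 2-21-1-24-4-24-8-73-31"/><path d="M17 218l18-14 17-21 10-21 4-19-3-17-9-17-13-18-24-24"/></g>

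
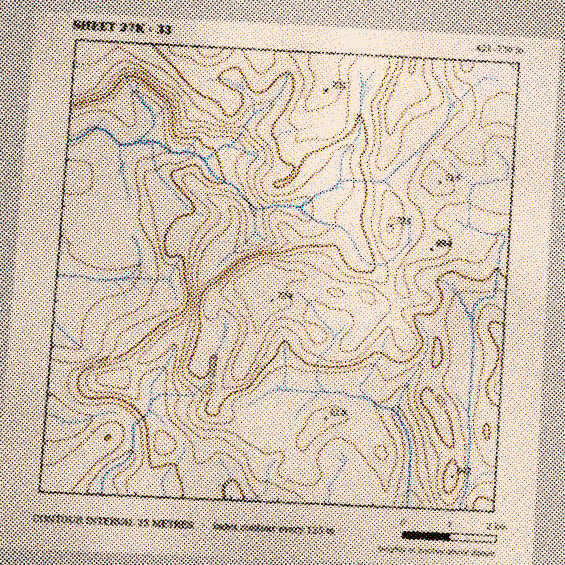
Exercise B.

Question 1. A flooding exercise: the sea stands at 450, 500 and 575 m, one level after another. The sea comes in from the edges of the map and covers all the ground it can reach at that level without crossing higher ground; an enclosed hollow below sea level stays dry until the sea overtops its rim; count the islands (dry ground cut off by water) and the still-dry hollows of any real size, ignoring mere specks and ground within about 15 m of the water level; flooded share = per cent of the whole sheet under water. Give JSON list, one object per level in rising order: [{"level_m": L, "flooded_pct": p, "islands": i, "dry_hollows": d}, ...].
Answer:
[{"level_m": 450, "flooded_pct": 11, "islands": 0, "dry_hollows": 0}, {"level_m": 500, "flooded_pct": 21, "islands": 0, "dry_hollows": 0}, {"level_m": 575, "flooded_pct": 38, "islands": 0, "dry_hollows": 0}]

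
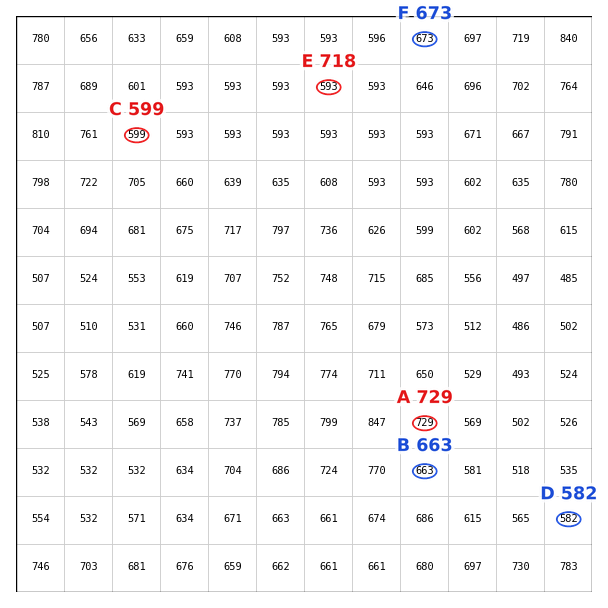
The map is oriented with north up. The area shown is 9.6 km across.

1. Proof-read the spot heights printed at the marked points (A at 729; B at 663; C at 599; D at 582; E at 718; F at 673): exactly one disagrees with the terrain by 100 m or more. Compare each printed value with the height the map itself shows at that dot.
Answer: E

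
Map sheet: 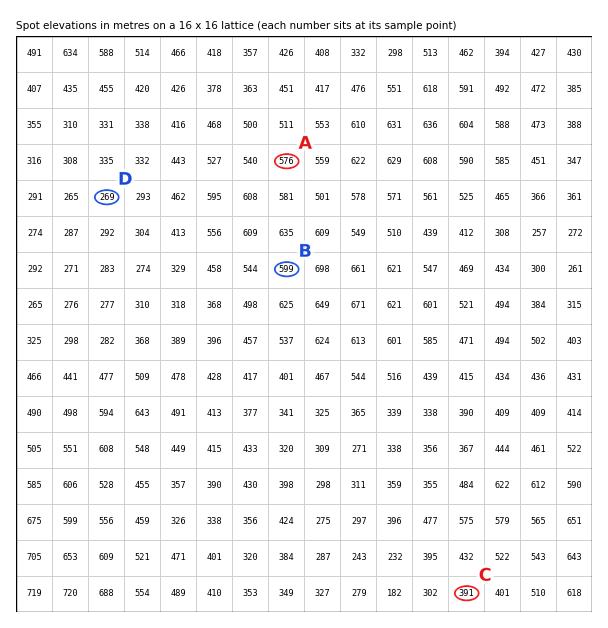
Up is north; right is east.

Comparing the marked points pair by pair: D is lower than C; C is lower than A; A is lower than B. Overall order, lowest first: D C A B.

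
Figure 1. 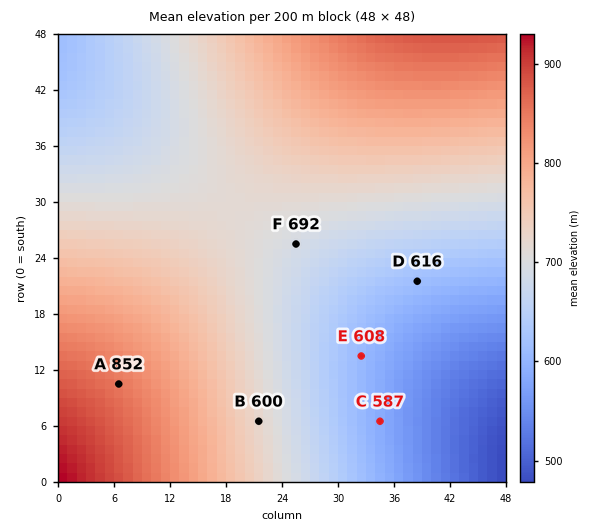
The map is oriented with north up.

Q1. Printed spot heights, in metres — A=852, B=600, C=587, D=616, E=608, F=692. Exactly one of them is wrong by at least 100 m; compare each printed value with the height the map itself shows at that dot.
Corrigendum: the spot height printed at B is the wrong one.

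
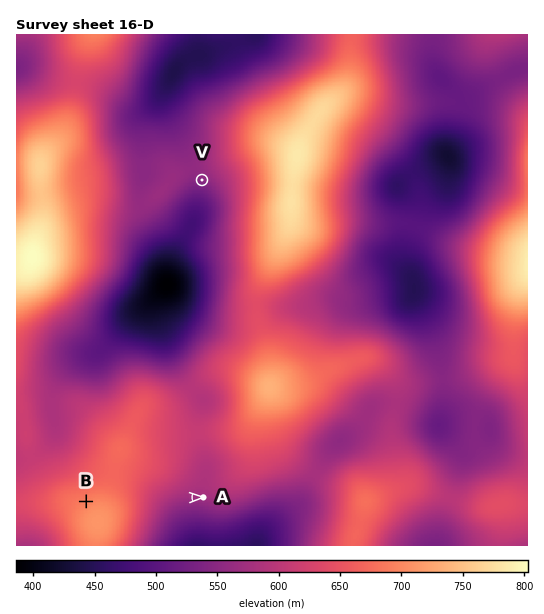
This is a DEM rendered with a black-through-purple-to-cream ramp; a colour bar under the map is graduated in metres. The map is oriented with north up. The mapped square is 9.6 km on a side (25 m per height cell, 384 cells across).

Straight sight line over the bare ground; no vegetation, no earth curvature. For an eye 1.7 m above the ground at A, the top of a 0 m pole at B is out of sight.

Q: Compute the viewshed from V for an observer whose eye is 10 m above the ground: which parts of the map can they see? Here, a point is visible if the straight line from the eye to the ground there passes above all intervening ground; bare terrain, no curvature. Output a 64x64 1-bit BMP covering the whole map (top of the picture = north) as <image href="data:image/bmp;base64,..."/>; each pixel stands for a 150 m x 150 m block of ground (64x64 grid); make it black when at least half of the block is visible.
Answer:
<image width="64" height="64" href="data:image/bmp;base64,Qk0+AgAAAAAAAD4AAAAoAAAAQAAAAEAAAAABAAEAAAAAAAACAAATCwAAEwsAAAIAAAAAAAAA////AAAAAAAAAAAAAAAAAAAAAAAAAAAAAAAAAAAAAAAAEAAAAAAAAADwAAAAAAAAAeAAAAAAAAD/gAAAAAAAAP8AAAAAAAAA/gAAAAAAAAB+AAAAAAAAADwAAAAAAAAAMAAAAAAAAAAwAAAAAAAAADAcAAAAAAAAcDwAAAAAAABwfAQAAAAAAHB8DAAAAAAAcP88AAAAAAD///wAAAAAAP///AAAAAAA///8DwAAAAD///4fgAAAAP////+AAAAA/////4AAAAB/////AAAAAAB///wAAAAAAH//+AAAAAAA///wAAAAAAH///gAAAAAAP//8AAAAAAA///wAAAAAAB/4fAAAAAAA/+A+AAAAAAH/wD4AAAAAA//APwAAAAAD/8A/AAAAAAf/wD+AAAAAB//B/4AAAAAH/8P/wAAAAAP/x//AAAAAA////8AAAAAD/7//wAAAAAP/H//gAAAAA/8P/+AAAAAD/w//4AAAAAP/B//gAAAAB/8D/+AAAAAD/gB/4AAAAAP+AD/gAAAAA/4AH8AAAAAA/gAfgAAAAAB8AB4AAAAAAHwAAAAAAAAAfAAAAAAAAAA+AAAAAAAAAD4AAAAAAAAAPwAAAAAAAAA/AAAAAAAAAD+AAAAAAAAAP4AAAAAAAAB/gAAAAAAAAD/AAAAAAAAAH8AAAAAAAAAfwAAAAAAAA=="/>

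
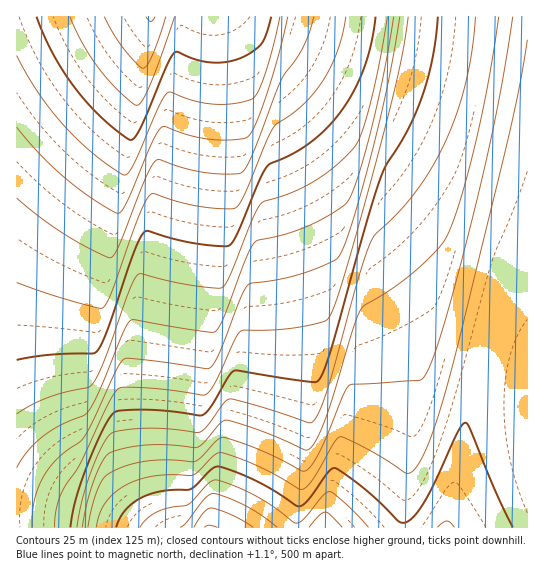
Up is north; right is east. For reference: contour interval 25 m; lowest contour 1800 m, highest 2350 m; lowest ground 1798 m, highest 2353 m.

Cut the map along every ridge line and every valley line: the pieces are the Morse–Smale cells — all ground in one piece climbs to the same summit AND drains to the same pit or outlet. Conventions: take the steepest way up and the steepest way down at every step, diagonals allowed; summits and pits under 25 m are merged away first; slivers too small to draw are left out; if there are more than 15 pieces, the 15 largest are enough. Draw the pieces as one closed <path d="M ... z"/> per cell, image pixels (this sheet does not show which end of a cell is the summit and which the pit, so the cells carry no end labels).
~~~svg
<path d="M218 16l-202 1 1 511 279-1 16-130 0-52-11-50-32-113-4-6-18-7-6-6-12-93z"/><path d="M527 16l-307 1 8 24 20 81 6 6 17 7 6 6 56 120 9 7 21 5 8 5 21 35 16 32 7 24 0 37-10 79-2 43 125-1z"/><path d="M219 16l13 71 9 76 6 6 18 7 4 6 32 113 11 50 0 52-16 130 106 1 13-122 0-37-7-24-16-32-21-35-8-5-21-5-9-7-56-120-6-6-17-7-6-6-20-81z"/>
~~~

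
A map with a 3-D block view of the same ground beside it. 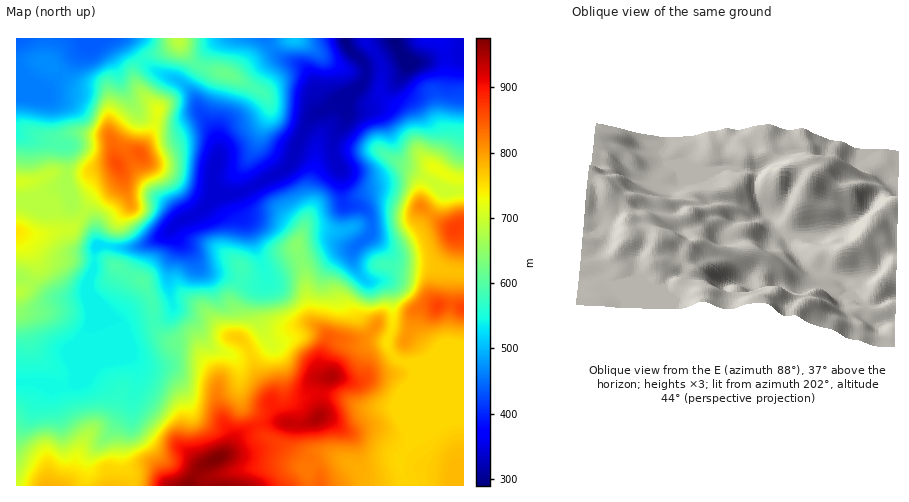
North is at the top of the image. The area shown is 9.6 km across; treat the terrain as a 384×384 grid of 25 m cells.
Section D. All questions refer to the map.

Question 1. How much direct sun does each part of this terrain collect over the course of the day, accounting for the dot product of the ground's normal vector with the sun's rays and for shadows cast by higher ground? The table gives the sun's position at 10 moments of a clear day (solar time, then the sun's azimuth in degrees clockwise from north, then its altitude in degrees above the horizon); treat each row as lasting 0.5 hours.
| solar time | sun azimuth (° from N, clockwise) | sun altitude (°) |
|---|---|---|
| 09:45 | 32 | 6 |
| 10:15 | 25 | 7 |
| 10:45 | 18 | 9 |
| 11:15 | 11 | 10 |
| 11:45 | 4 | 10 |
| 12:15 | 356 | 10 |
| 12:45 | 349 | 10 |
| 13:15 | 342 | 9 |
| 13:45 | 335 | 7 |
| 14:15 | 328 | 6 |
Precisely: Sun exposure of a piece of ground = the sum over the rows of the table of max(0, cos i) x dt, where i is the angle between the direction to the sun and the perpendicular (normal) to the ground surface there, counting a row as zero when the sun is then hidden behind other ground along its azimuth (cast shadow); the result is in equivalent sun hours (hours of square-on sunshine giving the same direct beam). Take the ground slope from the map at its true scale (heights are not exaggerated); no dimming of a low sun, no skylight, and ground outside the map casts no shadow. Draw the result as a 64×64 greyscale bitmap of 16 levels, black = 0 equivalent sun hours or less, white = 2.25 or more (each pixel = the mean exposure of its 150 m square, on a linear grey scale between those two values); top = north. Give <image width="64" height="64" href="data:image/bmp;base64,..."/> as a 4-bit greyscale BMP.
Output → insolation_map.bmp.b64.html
<image width="64" height="64" href="data:image/bmp;base64,Qk12CAAAAAAAAHYAAAAoAAAAQAAAAEAAAAABAAQAAAAAAAAIAAATCwAAEwsAABAAAAAAAAAAAAAAABEREQAiIiIAMzMzAERERABVVVUAZmZmAHd3dwCIiIgAmZmZAKqqqgC7u7sAzMzMAN3d3QDu7u4A////AHd2Z3Zmd3dmZmeJmHZmeIiIiHd3dmZmZVVVVVVVVVVVd3d3h3d2ZmZlaL3KhURWiZqZd3d1ZmZmVVVVVVVVVVV3h3eId3dmZlRYvLl2QhEjVWZlZlVWZVVEVVVVVVVVVXeIeJh3m6mZhmiXZnd1MiI0RVVDNEVVRDRVVVVVVVVViIiJqYeM3Lu7uoU0eamGVVVURDMiIiIiI0VVVVVVVlWZmaqql3i8zO7adVeau7qHdmVUMQAAAAASRERFVVVmZpq8zLqYZXq73cqYm8y7u5dmZkIAAAAAABNEREVVVVZmis3cqql1V5mqu7vN3cqYh2VDEAAAAAADRUREVVVVVmZ4q7qZqphniIirzdzMuWaKl1MiIzIQATZ2VVVVVVVVVneImIiru5h3d5q8u6mHd5zKhmd3dlM0Z3ZmZlVVVVVVZmd3eJq7qHdniaqqqHeJqql1aJh3d2Z2VVZlVVVVVVV2Zmd3iJmHZmZ4iaqYd4mYh2VXh2Z4iHUzNERVVVVVVXZmZmd3d3ZlVmeImpdmeIiIh2d2VWdlMQASNFVVVVVVZmZVZmdmZlVWZniZhmZmd3iamIdURDEAAAEjRVVVVVVVVVVVVWZmZVZmZ4h2Z3Znd5u6mWQyEAEzIjM0VVVVVUREREVVVmZmZmZnh2Z4iHd3iruqhlVURnZVRERVVVVVREREVVVVZmZlVVZ2VXiph2eJu6mHd4iIh3ZndlVVVVVEREVVVVVWZmVVRFVVaaqXZnmrqYh3mqmIh3h2VVVVVUREVVVVVVVVVVQzNFZ5qXVFeZmZq5ibuYd3hjETRVVVM0RERVVVVVVVRDREZ4hjIjV4d3nNy5mHZniFISI0VVUzMzM0VVVVVVRERVVohkISRodUV6vKdlVVVVVUMzMzNBIiIjM1VVVVRERndmiGVmeIhlRERWd3eIdSJXZDIRERARESIzRVVVVERXmYiHaKzMp2VVQzSKu7uXQ1ZUMQAAASIiIjNFVVVERFaJqYZpzdynd3d2abzMuZh2ZkMxAAAERERERFVVVERERWiHZXq6maq7u6qru7qYnNp3UzMhERM0VmVVVVVERERFZlVXmpeKze7ty6uqmIvv/7uoVFQ0URI1VVVUVDMzNFZ1Vpq6iKu7zMy5mqqYrv////6WeHiUMiIzNERDMzI0V3VqzcqamIeIiIeJqZrf/+/t7rmrqqdkIREiMzMzMzRXZovd27qGVWZVZ4iZre/KmpiaqrqpplMhEREjRDNEVmZniqqol1RFVURXiJve7HM0RWeJiIeDMzIhERNEQ0aJh3iIdlRERFVUM0Z4nO7ZQQEkVmZmVVEiNEMhEjRGd3iIeIdkMzRWZlQzRXeLzKhlREVVVVQyISM0RVQzNGZVZ4dnh2QzRniYUzNFZ4mpiJqoZEREQxACMzM0QzISEBJGd3d2UzR5vLl2VERoiHZnrMpjMzQyEAMzMzIREAAAABJFZUREac3u26qYZWd2QzR6qFMiNDIRI0REMyEQAAAAABIzNWnN/u3MzcyoZlQyETVlQhE0MyM2Z3dlQxAAAAAAABI1ir3cuqqqq7p1RFVCJFQyETM0RUmZiHd2IAAQAAAAASRXiZiHd3d4qoZXmqhlREMiI0aHaph3Z3ZBABEAAAAAEjVmdmZVVnirp3isy5ZEVVMSasuodlVWZkIAAREjIAAAJFZ4iHZWeKu5d3iHZEVohTSc7vVVVVVUQhEAFGQQAAATRXiaqZmYm8uHZUMzRnmpmbze8zRVVVQyIREkUAAAACNEVWebzduqvLqXZTNWeKzcuYmiIzRVUyIiIiMgAAABJERDM1et7tu8zLmYZEVmisuFQzVVQ0RTIjMyMxAAABI0RDIRI1es3Lu7mIhkM0RYmEISO7qGRFVDMyJDEAASM0RERCEBI1aKqZh2ZVQyIld0Ilmru7qZiYZDNFQhEkREQzRFQgABI1eIdmQyIhASVlRHrNmarMzMynVWZDNXd1RCJEVUIAEjRWZmUyEQADdkWKu7uZmqqqq6hmdlVomYZTIiM0QxESNEVmVUMyIlqoZ6zKmamIdmVmZVZniamIdlQiESIzIRIjRVVVZ4iJzKmbzcqZdlVVQyNERnrO2WZmZTEAESIhARNFZlZ5vN7cqs7typhVZ4h2Z5h4rO7aVWeGMQABIiAAAkVmVXmt//287tuYh3mrzd3e7LvMzLhUV4UxAAAiIAASNWdlZ5z//t7uuYiZvN3d7u3LzLupdTNGZBAAAAEhASM0Z3ZmeKu83u26vMzMuqmqqZrMuoZVQyMxAAAAABEjNERFZlVVVmiby7zN3ZiHdmZnmsy6dVeYVCAAAAAAATRERDNEVVVUVniZq7uqVVVVVVZ5vLl1e/+3EAAAAAATVVREMzREZ2VXmHZniHdVVVVVVVabuXe+/+cAAAAAAUZ2VDMzMiRXdVeahmZ3d1VURFZmZ5qoit24MAAAAAE2iZhTIRESESVmVXm6qZiZVUREVniby5icyFEAAAEiNXmqqXUwAAERJFZVaL3cqapUREVWeazcmJlzAAABNWeZmImqlyAAATVmVVZnirqYiFVVVWZ3iryqpzAAAAN5q7qYeIdBAAAUeZU0Z2VEVmZmZmZmZmZniry4UxAAFIrMy6mHYwAAA1eZUiVnZCETRVVnd3ZlVVV4m7uoUhEkaKq7updSAAE2eJYhNndTERJEVWZmZmVVVVZ3iZdkRFVWd4iIh2QzNGZ3dURWZlRERFVV"/>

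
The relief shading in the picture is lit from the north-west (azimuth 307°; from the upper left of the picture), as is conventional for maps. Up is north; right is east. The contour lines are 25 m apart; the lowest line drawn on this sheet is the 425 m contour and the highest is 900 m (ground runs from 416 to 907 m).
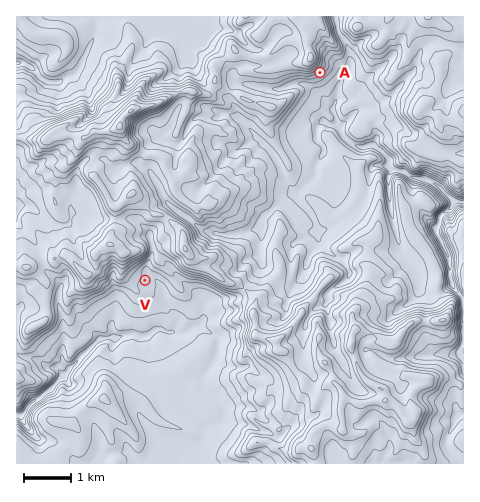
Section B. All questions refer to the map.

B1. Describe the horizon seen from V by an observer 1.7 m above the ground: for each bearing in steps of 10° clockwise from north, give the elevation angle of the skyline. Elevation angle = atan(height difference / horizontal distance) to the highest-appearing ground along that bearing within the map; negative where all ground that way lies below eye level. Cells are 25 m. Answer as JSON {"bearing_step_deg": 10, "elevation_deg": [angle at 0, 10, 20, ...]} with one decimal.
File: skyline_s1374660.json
{"bearing_step_deg": 10, "elevation_deg": [11.6, 6.5, 7.0, 7.8, 8.9, 10.9, 10.5, 9.0, 6.3, 4.7, 2.5, 3.3, 3.2, 2.2, 1.8, 0.9, -0.4, -0.3, -0.2, 0.8, 1.3, 1.3, 1.7, 2.1, 2.6, 3.2, 4.0, 6.9, 8.2, 9.6, 11.6, 13.9, 15.7, 15.7, 15.3, 14.2]}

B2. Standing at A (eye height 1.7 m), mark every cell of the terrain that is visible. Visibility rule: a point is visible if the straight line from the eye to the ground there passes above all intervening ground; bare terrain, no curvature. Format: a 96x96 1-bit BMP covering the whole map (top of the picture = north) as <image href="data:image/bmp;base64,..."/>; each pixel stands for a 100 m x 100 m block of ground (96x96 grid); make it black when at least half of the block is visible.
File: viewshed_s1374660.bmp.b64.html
<image width="96" height="96" href="data:image/bmp;base64,Qk2+BAAAAAAAAD4AAAAoAAAAYAAAAGAAAAABAAEAAAAAAIAEAAATCwAAEwsAAAIAAAAAAAAA////AAAAAAAAAAAAAAAAAAAAAAAAAAAAAAAAAAAAAAAAAAAAAAAAAAAAAAAAAAAAAAAAAAAAAAAAAAAAAAAAAgAAAAAAAAAAAAAAAAAAAAAAAAAAAAAAAAAAAAAAAAAAAAAAAAAAAAAAAAAAAAAAAAAAAAAAAAAAAAAAAAAAAAAAAAAAAAAAAAAAAAAAAAAAAAAAAAAAAAAAAAAAAAAAAAAAAAAAAAAAAAAAAAAAAAAAAAAAAAAAAAIAAAAAAAAAAAAAAAYAAAAAAAAAAAAAAAYGAAAAAAAAAAAAAgwAAAAAAAAAAAAABgwAAAAAAAAAAAAABAgAAAAAAAAAAAAABAgAAAAAAAAAAAAAABgAAAAAAAAAAAAAAHgAAAAAAAAAAAAAADgAAAAAAAAAAAAAYBAAAAAAAAAAAAAAAhMAAAAAAAAAAAABAxMAgAAAAAAAAAAfw/cDwAAAAAAAAAAf4P8f4AAAAAAAAAAf4OP+8AAAAAAAAAAQ8cHgfMAAAAAAAAAf+cEAP/gAAAAAAAA//A+AD/gAAAAAAAA+fg/AB/wAAAAAAAAz/gf4A/wAAAAAAAAf/wPjgf4AAAAAAAA/f4f/wYAAAAAAAAB+X4P84cEAAAAAAAP+D8H4YcEAAAAAAA/+L+DwA+EAAAAAAB/8J/wwA+MAAAAAADn48/w/AmMAAAAAAAP4+/z+BEMAAAAAAA94+/j8AEMAAAAAB/85+fB4AAMAAAAAB//5/+AAAIMAAAAAD///j/4AEQMAAAAADAD/D//AEwMAAAAACAAfD//4HgcAAAAACAALv//8PAcAAAAAEAAB+Z/8OAMAAAAAIAAB/5/8MAMAAAAAAAAD///8MAMAAAAAAAAD/n/8cAMAAAAAAAAB/P/8YAAAAAAABGAB/f/8cAAAAAAADHoHf//8Z6AAAAAABn4PH//8Z8AAAAAAAX+fD//8x4AAAAAAAH//D//8zgAAAAAAAH//D//s+AAAAAAAAD/8D//M8AAAAAAAAA/5H//GAAAAAAAAAAf/P//ACAAAAAAAAAH+P//gTAAAAAAAAAD8f//8YAAAAAAAAAAAf//4MOAAAABAAAAA//+A8AAAAADAAAAA/98B/gAAAAGAAAAB//4D/gAAAAAAAAAB//6D/yAAAAAAAAAD///j/AAAAAAAAAAA/+/n/AAAAAAAAAAA/8z3/AAAAAAAAAAA/5z//AAAAAAAAAAA//5//AAAAAAAAAAB/////gAAAAAAAAAP/////wAAAAAAAAAP/////wAAAAAAAAAAf///PgAAAAAAAAAAD///DsAAAAAAAAAAAP//B8AAAAAAAAAAAP//g+AAAAAAAAAAAP//geAAAAAAAAAAAcf/wOAAAAAAAAAAAYP54OAAAAAAAAAAAAH88OAAAAAAAAAAAAD8MAAAAAAAAAAAAAD8MAAAAAAAAAAAAAD8EAAAAAAAAAAAAAD4AAAAAAAAAAAAAAD+AAAAAAAAAAAAAAD+AAAAAAAAAAAAAACPAAAAAAAAAAAAAAAGAAAAAAAAAAAAAAAAAAA="/>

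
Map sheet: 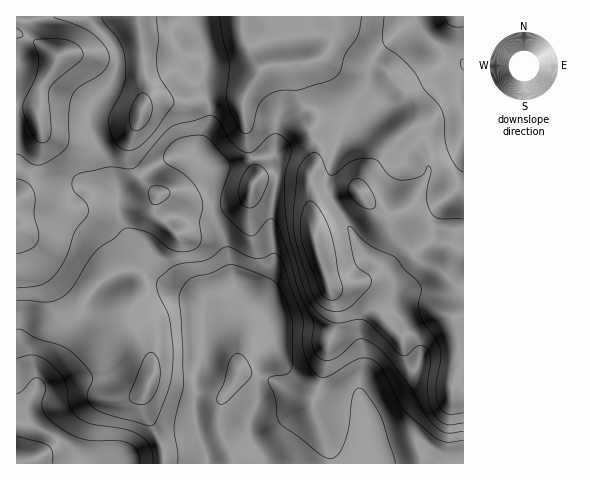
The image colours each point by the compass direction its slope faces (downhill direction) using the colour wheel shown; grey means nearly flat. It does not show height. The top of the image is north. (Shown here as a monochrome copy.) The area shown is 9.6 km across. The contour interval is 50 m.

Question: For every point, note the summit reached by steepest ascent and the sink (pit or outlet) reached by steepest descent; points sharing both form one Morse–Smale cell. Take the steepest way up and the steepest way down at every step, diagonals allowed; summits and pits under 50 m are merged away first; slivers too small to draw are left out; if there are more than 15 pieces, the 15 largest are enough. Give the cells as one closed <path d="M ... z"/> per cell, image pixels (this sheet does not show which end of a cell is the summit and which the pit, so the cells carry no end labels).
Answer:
<path d="M140 177l-21 18-1 16 3 13 12 19 3 10 0 13-2 4-2 1 0 22-5 23 23 38 1 20-8 22 0 7 18 38 3 22 256 1 1-8-5-15 1-8 10-12 17-12 8-14 0-18 7-29-3-29-7-3-14 0-33 20-15-14-13-24-9-10-35-1-15-46-5-33 0-26-2-2-48-2-7 5-4 11-7 6-18 5-28 1-25-12-14-1z"/><path d="M404 136l-5 1-33 37-7 12-1 5-25 3-13 5-6 5-3 6 3 25 15 50 5 3 31 0 9 10 13 24 15 14 33-20 14 0 7 3 3 29-7 29 0 18-8 14-24 19-4 13 5 23 42 0 1-234-27-2-49-13 8-2 12-11 18-23 3-10-6-16z"/><path d="M416 21l-41 36-5 12-3 26-18 19-21-7-20 0-3 2 4 20 6 16 0 13-5 16 0 34 2 2 2-6 8-6 26-7 10 0 1-5 7-12 32-36 6-2 19 17 6 16-3 10-18 23-12 11-8 2 54 15 22-1 0-167-36-24-7-7z"/><path d="M131 270l-20 5-15 13-30 60-26 30-11 26 0 17 33 21 18 22 84-1-3-22-18-38 0-7 8-22-1-20-23-38 5-23z"/><path d="M330 16l-141 1 0 3 14 23 3 14-3 28 6 19 1 19-13 31 0 4 4 4 7 4 13 0 29-8 25-4 1-25 4-10 12-7 13-4-7-28 0-16 15-2 6-6 9-20z"/><path d="M21 203l-5 0 0 217 12 2 1-18 11-26 26-30 30-60 15-13 21-5 0-18-4-9-10-11-35-19z"/><path d="M188 16l-102 1 24 24 8 16-4 23-5 8-18 17-3 12 46 3 7-4-12 28 3 18 8 15 34-21 16-1 6 2 13-28 1-18-7-26 0-10 3-13-1-12z"/><path d="M85 16l-69 1 1 180 23-53 2-13-4-13 17-3 33 3 3-13 18-17 5-8 4-16-3-15-5-8z"/><path d="M61 115l-23 3 4 13-2 13-24 53 0 5 60 9 35 16 17 16 4 9 0 18 2 0 2-4-1-17-14-25-3-13 0-16-13-17-6-25-9-23-2-12z"/><path d="M305 108l-13 4-12 7-4 10-2 26-14 1-39 10-13 0-14-10-16-1-18 8-19 15 16 15 14 1 25 12 28-1 18-5 7-6 4-11 7-5 28 0 21 4 6-24 0-13z"/><path d="M414 16l-82 0-4 20-9 20-6 6-15 2 0 16 7 28 23-1 21 7 18-19 3-26 5-12 40-35z"/><path d="M139 116l-5 4-46-2 2 12 9 23 6 25 13 19 22-19-8-16-3-9 1-15z"/><path d="M26 421l-10 0 1 43 62-1-17-21z"/><path d="M463 16l-47 0-1 4 6 11 7 7 35 24z"/>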